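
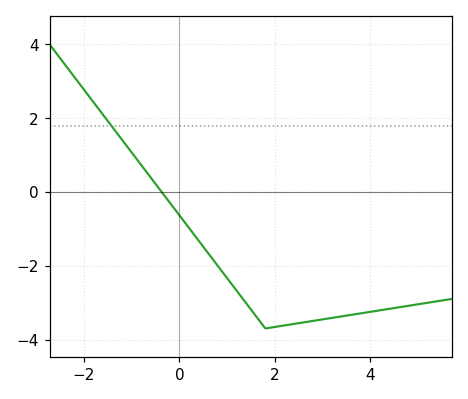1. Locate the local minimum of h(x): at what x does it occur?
1.8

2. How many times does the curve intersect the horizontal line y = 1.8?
1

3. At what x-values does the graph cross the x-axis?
-0.37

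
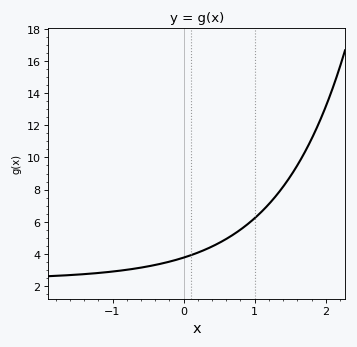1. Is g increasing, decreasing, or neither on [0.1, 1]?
increasing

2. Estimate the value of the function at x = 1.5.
8.8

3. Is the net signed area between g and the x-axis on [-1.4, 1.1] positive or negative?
positive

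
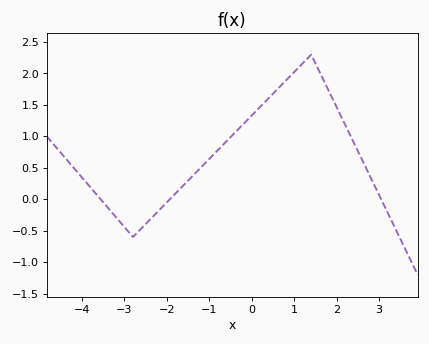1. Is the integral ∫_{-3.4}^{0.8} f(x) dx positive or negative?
positive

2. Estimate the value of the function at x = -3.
-0.45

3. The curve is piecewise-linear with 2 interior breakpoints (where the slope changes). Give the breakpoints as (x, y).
(-2.8, -0.6); (1.4, 2.3)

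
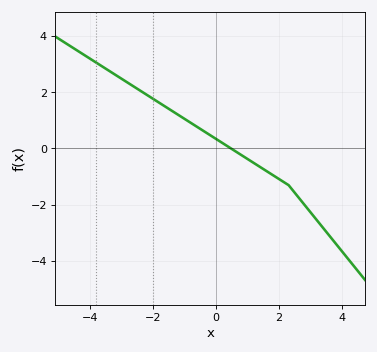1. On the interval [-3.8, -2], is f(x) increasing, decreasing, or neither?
decreasing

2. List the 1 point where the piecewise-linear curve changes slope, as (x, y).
(2.3, -1.3)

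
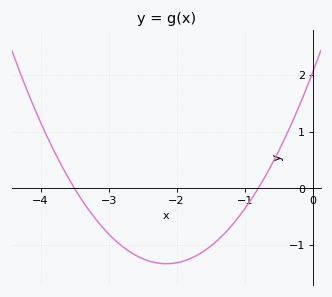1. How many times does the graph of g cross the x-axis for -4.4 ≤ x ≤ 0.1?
2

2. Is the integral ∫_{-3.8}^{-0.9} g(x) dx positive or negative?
negative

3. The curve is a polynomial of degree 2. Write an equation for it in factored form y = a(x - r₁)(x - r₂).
y = 0.73(x + 3.5)(x + 0.8)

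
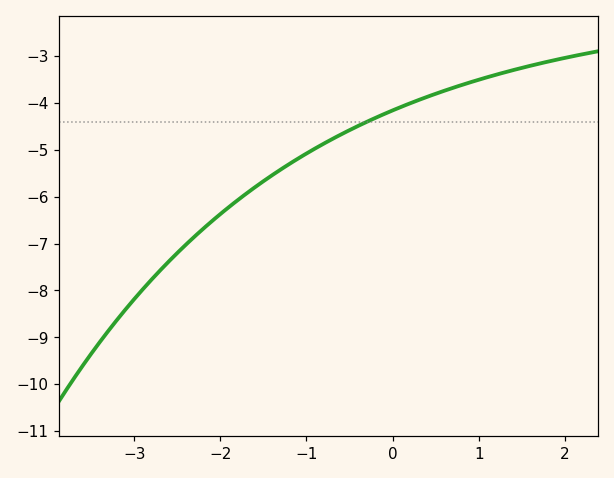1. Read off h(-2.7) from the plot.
-7.57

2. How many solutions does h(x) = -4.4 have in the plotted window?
1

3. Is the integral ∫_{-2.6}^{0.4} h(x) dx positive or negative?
negative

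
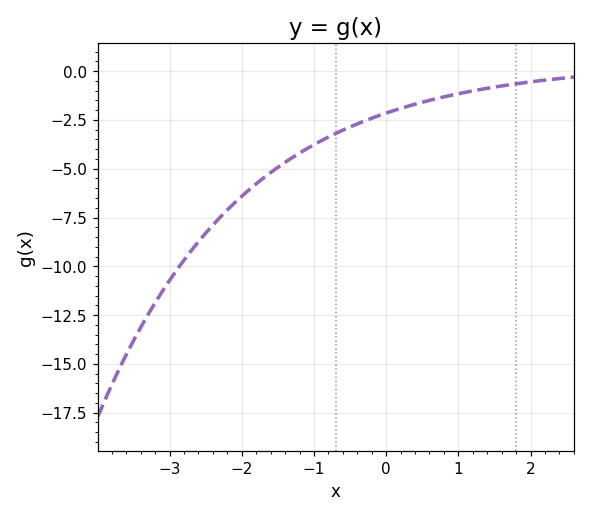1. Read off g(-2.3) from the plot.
-7.4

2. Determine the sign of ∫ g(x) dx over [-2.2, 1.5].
negative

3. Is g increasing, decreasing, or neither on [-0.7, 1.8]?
increasing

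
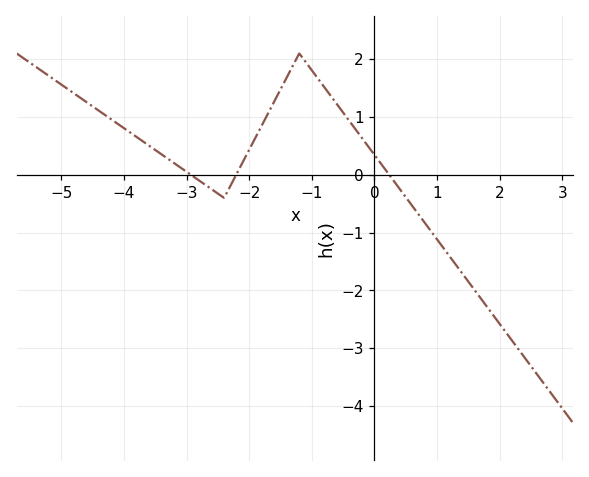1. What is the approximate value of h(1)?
-1.12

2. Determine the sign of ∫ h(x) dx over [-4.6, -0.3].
positive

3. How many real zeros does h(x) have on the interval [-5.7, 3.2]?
3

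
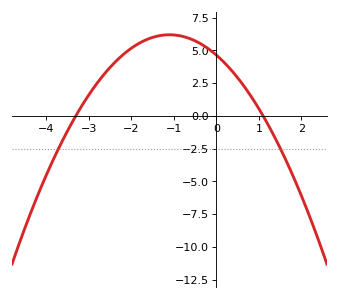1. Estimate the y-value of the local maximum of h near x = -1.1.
6.2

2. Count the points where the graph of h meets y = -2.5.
2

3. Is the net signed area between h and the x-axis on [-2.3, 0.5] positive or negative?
positive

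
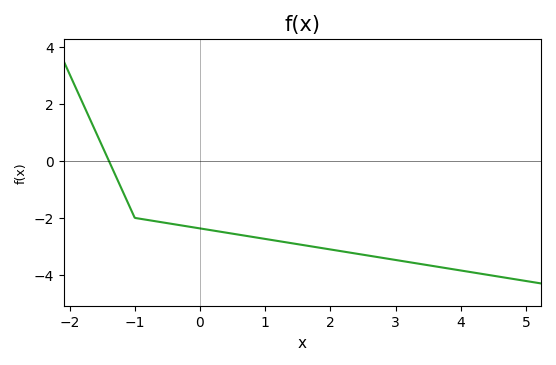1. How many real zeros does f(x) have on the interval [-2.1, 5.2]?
1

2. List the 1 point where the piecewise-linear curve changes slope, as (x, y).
(-1, -2)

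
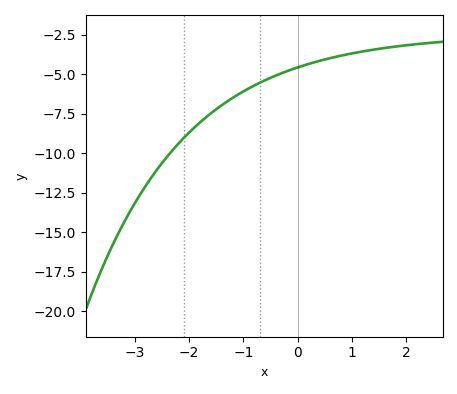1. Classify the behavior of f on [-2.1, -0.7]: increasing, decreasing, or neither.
increasing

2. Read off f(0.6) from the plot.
-4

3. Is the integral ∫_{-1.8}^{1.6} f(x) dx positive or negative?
negative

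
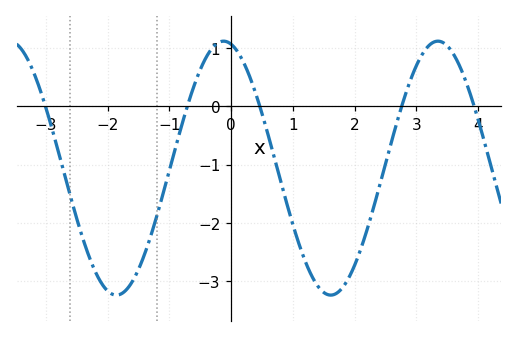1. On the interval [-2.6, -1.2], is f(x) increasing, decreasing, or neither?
neither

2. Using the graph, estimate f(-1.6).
-3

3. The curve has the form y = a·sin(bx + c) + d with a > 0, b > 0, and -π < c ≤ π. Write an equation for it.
y = 2.18sin(1.8x + 1.8) - 1.06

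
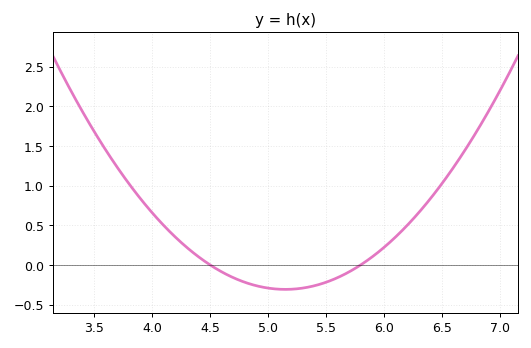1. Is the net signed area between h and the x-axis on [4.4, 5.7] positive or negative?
negative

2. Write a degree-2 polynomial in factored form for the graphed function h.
y = 0.73(x - 4.5)(x - 5.8)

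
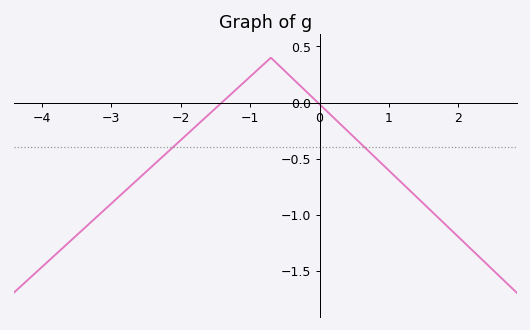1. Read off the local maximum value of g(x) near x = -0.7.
0.399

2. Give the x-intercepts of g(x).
-1.41, -0.025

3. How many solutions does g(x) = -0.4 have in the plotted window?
2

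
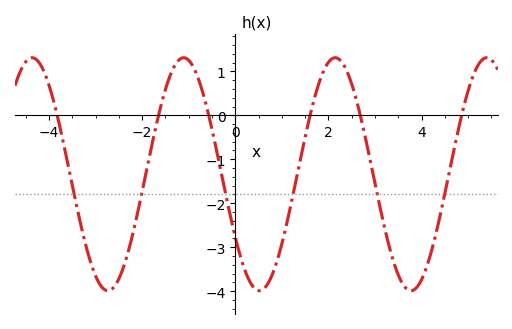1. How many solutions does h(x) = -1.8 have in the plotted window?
6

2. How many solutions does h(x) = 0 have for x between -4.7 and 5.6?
6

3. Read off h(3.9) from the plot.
-3.91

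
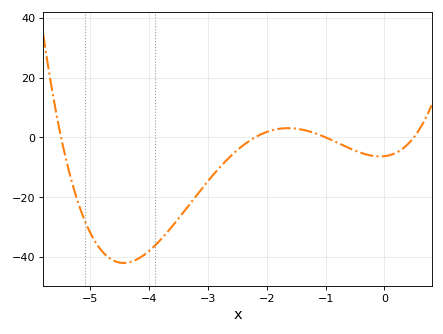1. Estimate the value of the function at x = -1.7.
3.04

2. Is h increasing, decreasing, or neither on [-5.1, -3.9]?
neither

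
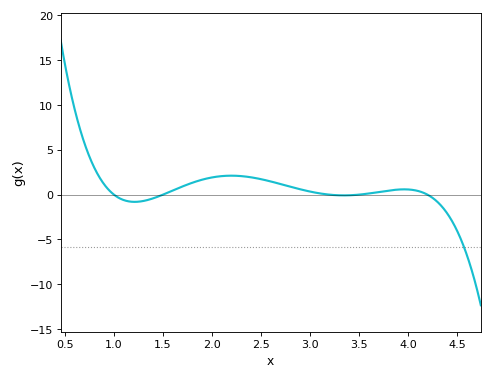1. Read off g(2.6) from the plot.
1.5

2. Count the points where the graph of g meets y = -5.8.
1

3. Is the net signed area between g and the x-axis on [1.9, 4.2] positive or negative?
positive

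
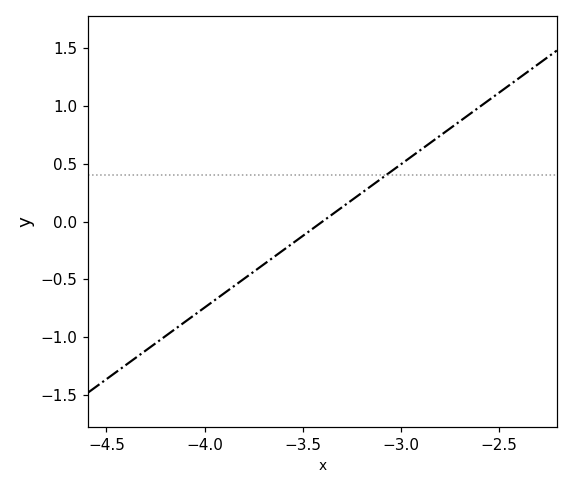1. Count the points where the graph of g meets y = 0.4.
1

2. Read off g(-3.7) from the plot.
-0.35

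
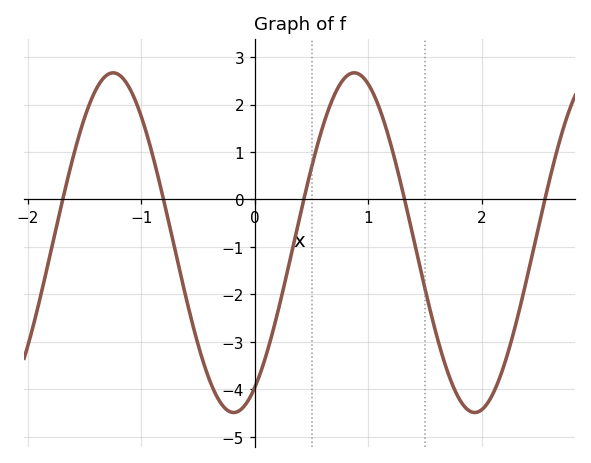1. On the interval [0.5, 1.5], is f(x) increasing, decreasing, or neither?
neither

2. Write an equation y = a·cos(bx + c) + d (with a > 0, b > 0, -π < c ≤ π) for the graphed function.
y = 3.58cos(2.96x - 2.59) - 0.91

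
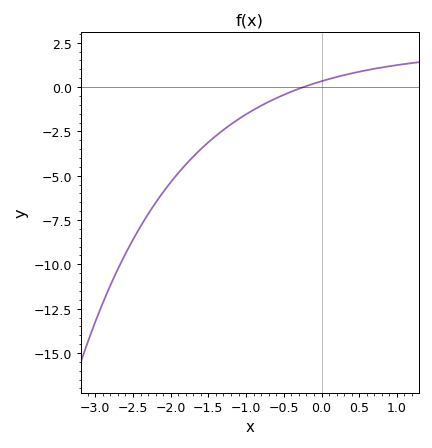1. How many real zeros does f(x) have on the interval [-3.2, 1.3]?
1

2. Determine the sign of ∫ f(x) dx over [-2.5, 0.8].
negative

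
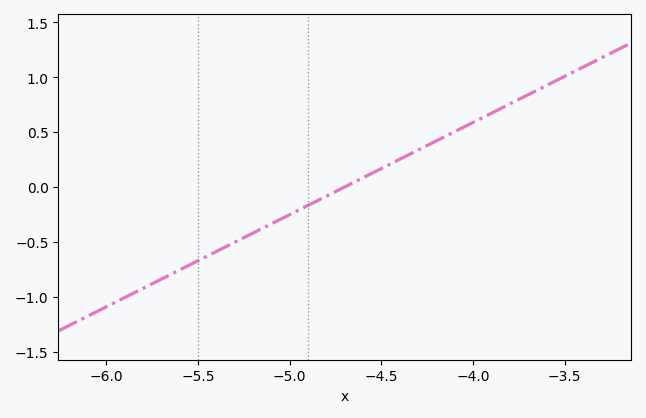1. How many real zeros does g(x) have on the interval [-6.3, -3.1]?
1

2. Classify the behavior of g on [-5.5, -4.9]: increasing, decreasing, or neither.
increasing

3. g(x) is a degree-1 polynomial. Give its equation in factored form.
y = 0.84(x + 4.7)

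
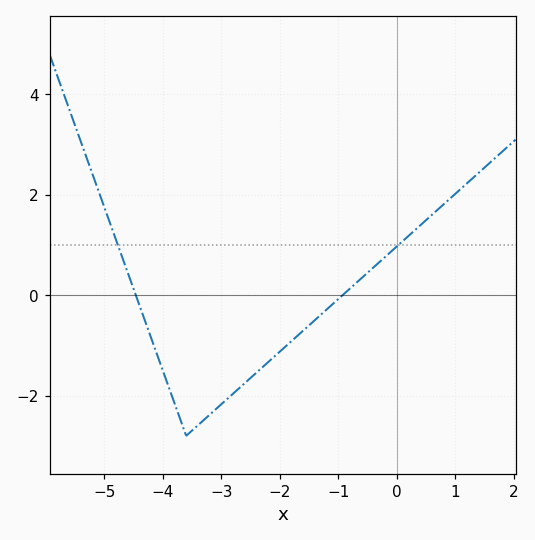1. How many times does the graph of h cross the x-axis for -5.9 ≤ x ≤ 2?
2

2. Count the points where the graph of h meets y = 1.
2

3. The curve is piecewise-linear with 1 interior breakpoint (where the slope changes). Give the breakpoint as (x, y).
(-3.6, -2.8)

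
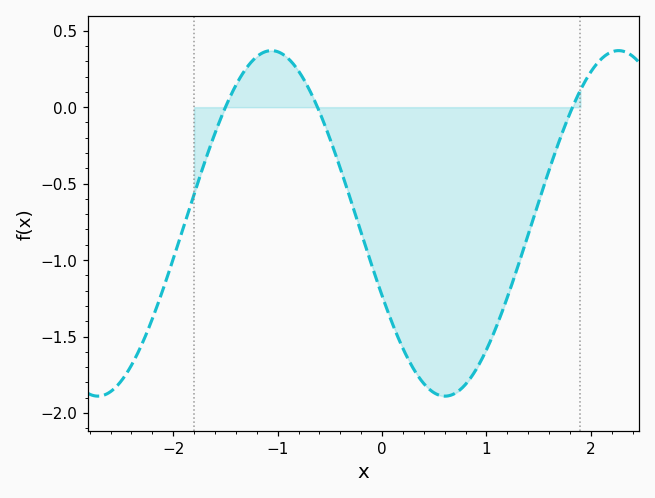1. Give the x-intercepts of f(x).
-1.5, -0.6, 1.8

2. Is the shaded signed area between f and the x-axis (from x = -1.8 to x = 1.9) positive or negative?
negative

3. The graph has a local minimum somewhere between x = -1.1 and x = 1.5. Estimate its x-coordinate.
0.6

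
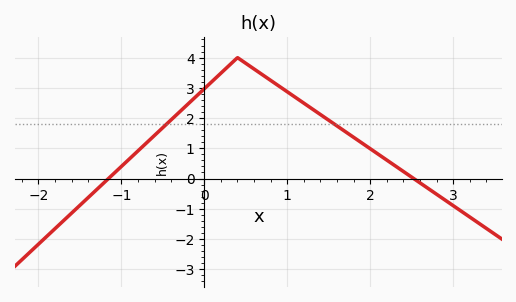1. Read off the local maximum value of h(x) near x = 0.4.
4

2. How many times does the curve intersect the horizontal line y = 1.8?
2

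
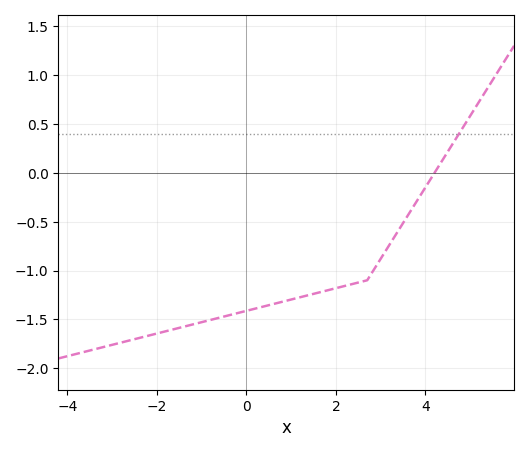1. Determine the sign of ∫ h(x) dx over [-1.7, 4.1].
negative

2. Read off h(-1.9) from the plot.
-1.63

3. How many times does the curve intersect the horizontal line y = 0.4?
1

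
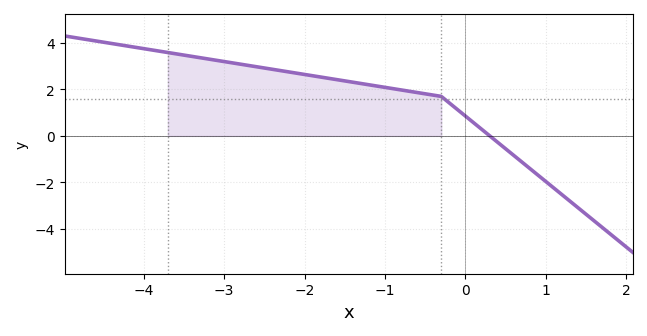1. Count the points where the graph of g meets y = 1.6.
1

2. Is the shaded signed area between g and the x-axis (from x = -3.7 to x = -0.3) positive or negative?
positive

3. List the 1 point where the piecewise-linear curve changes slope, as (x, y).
(-0.3, 1.7)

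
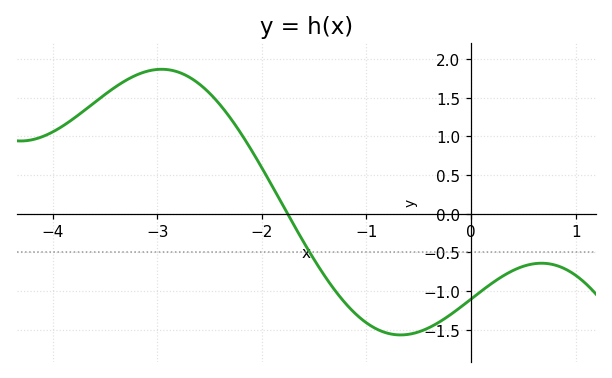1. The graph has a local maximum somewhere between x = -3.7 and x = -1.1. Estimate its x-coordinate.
-2.96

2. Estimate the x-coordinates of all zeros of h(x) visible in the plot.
-1.75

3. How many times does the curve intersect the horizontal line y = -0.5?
1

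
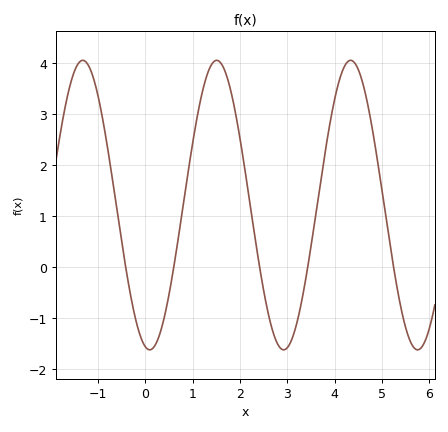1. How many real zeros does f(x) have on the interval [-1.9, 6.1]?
5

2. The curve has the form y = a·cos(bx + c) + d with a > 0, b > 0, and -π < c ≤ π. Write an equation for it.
y = 2.84cos(2.2x + 2.9) + 1.22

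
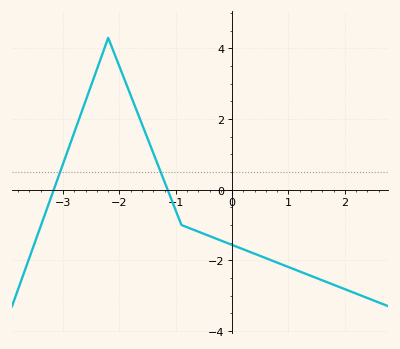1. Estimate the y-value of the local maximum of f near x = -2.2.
4.3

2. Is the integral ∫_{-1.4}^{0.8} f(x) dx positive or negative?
negative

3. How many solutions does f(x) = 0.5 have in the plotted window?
2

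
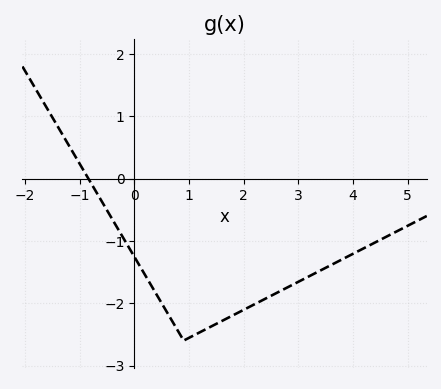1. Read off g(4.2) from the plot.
-1.12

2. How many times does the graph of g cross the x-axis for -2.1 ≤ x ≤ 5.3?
1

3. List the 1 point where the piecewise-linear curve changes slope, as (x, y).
(0.9, -2.6)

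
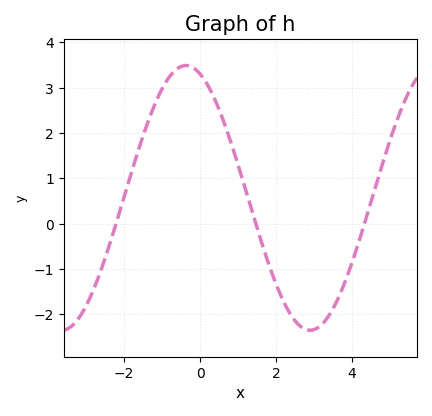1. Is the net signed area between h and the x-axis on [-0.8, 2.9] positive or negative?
positive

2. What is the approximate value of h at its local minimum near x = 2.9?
-2.35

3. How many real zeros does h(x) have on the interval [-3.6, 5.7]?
3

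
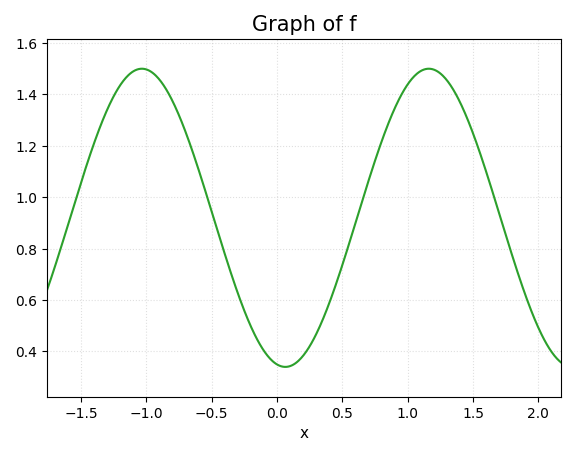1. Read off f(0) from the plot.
0.34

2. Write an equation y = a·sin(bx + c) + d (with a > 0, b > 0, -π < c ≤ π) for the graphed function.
y = 0.58sin(2.9x - 1.8) + 0.92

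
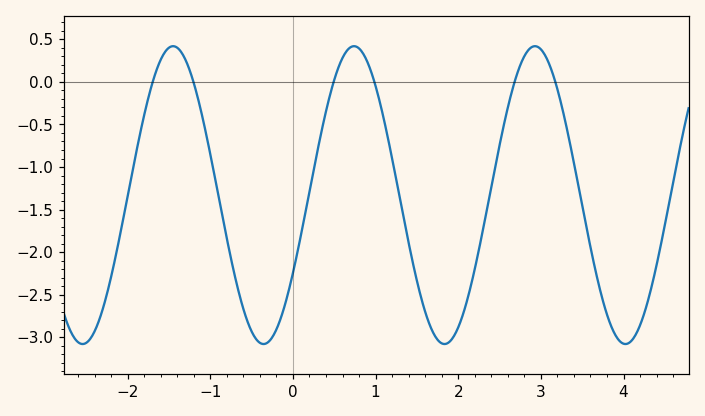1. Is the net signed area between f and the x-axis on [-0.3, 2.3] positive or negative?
negative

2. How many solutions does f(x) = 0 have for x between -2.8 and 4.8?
6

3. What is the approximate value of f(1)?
-0.048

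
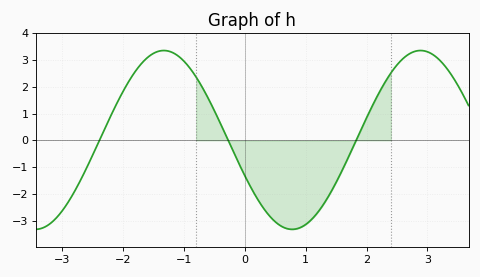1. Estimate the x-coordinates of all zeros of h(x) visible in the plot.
-2.39, -0.272, 1.83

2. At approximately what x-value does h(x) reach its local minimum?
0.778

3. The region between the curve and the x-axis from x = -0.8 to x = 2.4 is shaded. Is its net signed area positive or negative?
negative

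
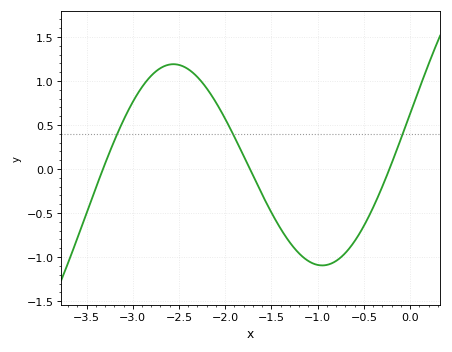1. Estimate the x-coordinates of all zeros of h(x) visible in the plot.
-3.32, -1.73, -0.224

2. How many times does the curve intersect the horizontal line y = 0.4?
3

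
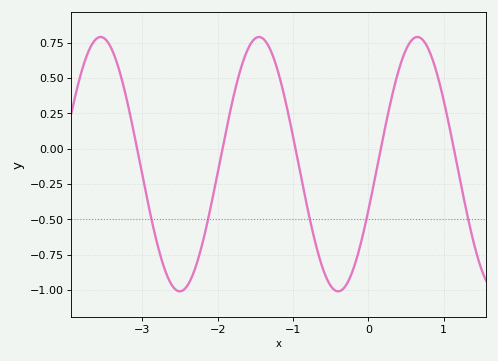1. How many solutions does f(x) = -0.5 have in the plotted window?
5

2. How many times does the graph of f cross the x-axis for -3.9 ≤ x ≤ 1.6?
5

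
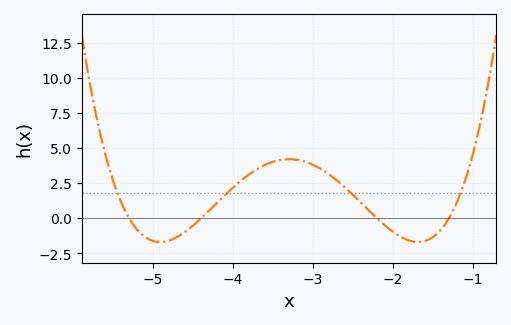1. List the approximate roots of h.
-5.3, -4.4, -2.2, -1.3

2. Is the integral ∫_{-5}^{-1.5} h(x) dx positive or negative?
positive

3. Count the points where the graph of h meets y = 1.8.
4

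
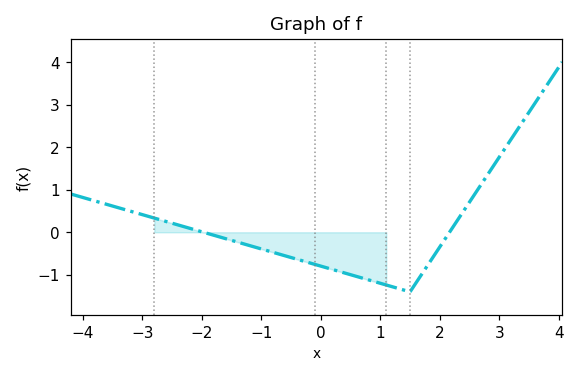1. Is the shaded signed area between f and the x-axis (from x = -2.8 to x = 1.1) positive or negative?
negative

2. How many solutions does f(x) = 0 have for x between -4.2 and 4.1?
2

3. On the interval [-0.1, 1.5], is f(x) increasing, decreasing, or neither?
decreasing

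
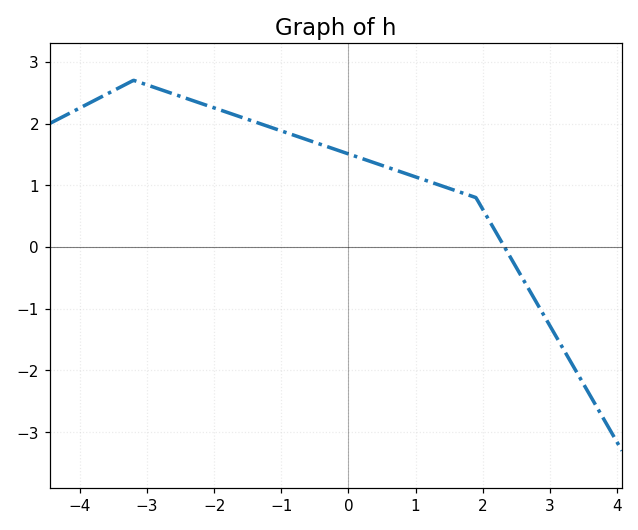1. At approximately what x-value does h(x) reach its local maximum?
-3.2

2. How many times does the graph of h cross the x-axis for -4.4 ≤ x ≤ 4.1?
1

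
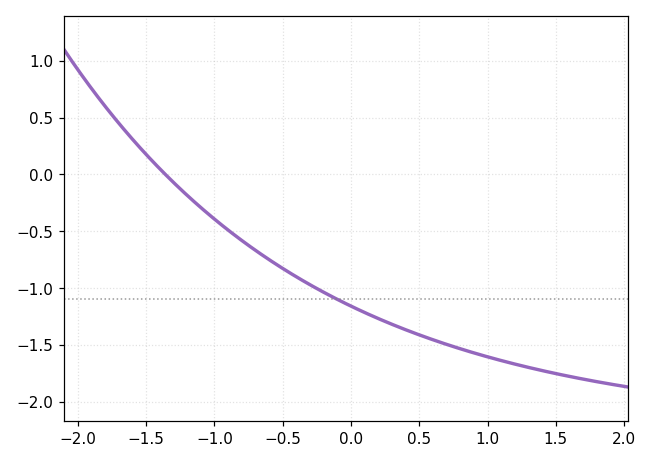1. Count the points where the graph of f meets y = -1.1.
1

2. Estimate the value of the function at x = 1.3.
-1.7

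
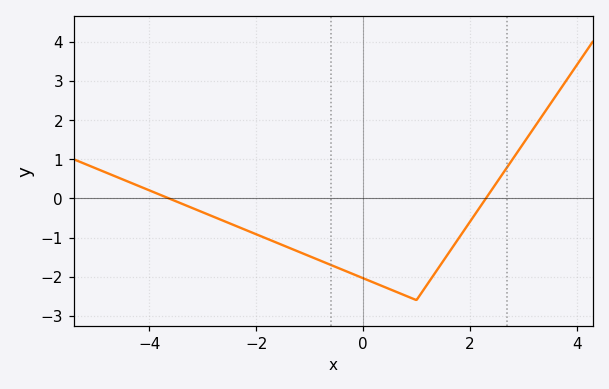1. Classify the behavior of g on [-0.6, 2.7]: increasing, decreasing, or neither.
neither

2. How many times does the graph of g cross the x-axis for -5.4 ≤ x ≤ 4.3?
2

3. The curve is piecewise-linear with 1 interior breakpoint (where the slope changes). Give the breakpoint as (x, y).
(1, -2.6)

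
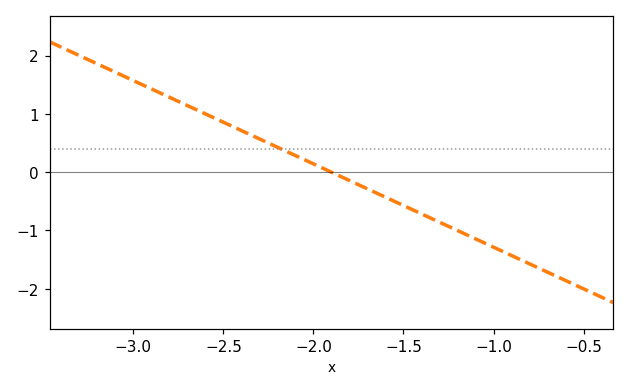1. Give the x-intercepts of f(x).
-1.9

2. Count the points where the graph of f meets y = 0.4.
1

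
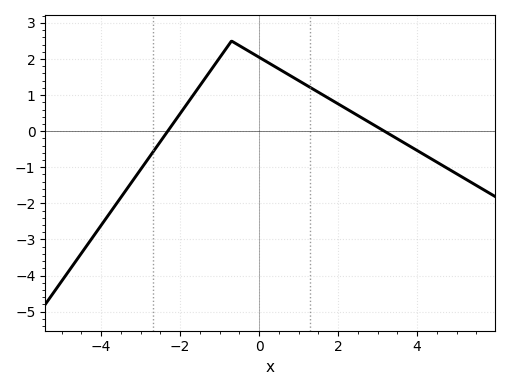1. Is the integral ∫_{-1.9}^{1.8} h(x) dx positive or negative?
positive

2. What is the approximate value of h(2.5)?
0.434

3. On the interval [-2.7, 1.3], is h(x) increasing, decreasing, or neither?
neither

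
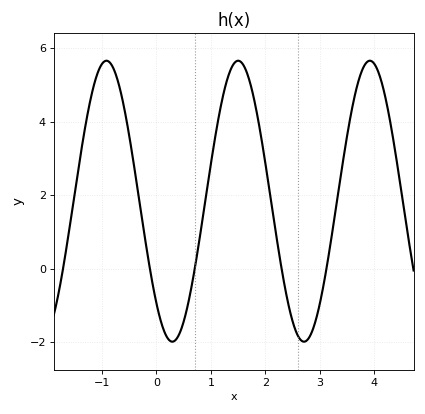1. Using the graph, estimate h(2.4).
-0.808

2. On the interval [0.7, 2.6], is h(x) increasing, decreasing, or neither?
neither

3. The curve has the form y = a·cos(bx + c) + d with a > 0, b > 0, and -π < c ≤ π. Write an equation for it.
y = 3.82cos(2.6x + 2.38) + 1.84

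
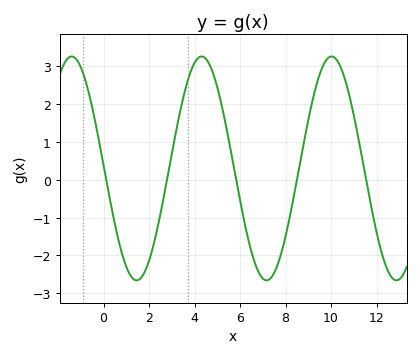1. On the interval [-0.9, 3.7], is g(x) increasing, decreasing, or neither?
neither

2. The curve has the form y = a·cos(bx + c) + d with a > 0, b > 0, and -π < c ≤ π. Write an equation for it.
y = 2.96cos(1.1x + 1.5) + 0.3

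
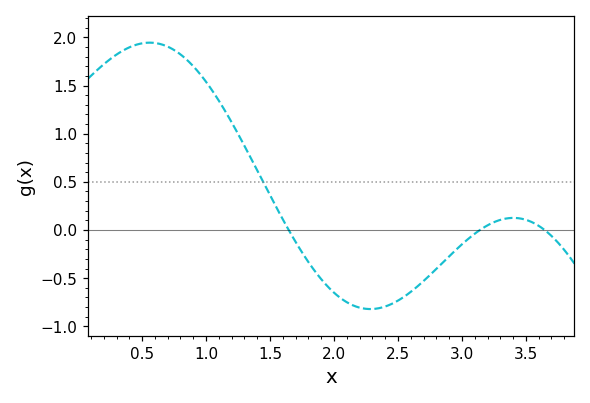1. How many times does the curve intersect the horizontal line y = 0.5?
1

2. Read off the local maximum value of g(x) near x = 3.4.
0.126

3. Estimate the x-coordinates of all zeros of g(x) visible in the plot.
1.65, 3.14, 3.65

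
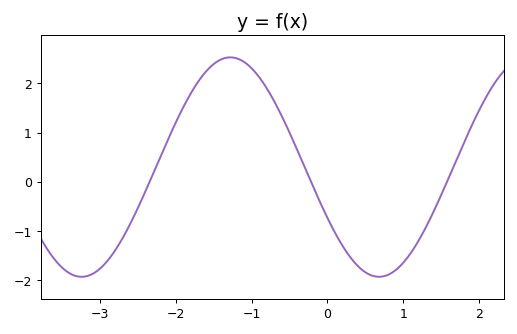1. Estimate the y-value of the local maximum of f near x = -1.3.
2.53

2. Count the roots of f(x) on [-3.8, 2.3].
3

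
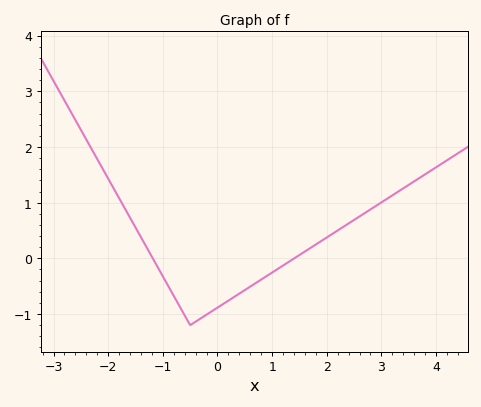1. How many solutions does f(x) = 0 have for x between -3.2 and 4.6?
2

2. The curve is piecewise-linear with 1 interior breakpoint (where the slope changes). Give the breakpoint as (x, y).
(-0.5, -1.2)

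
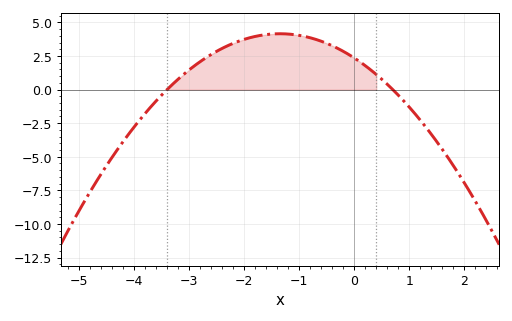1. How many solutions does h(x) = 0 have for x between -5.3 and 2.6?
2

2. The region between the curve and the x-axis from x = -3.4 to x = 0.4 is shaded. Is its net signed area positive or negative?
positive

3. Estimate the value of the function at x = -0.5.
3.4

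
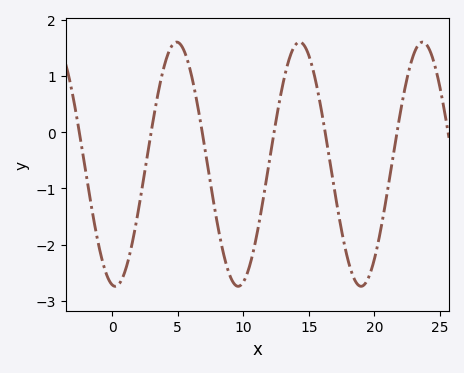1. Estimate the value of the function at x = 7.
-0.194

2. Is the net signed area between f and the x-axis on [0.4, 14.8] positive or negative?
negative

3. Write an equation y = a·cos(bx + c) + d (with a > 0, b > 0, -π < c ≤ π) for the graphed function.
y = 2.17cos(0.67x + 2.99) - 0.57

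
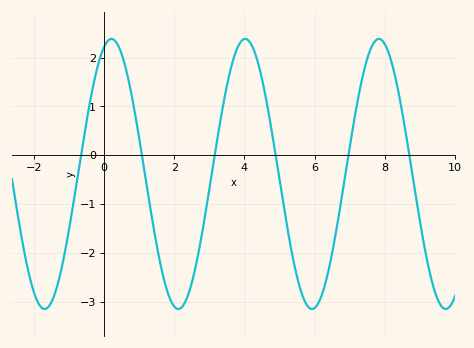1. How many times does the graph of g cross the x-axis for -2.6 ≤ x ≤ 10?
6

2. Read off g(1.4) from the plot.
-1.4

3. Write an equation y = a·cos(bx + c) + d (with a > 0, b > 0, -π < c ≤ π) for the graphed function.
y = 2.76cos(1.6x - 0.35) - 0.38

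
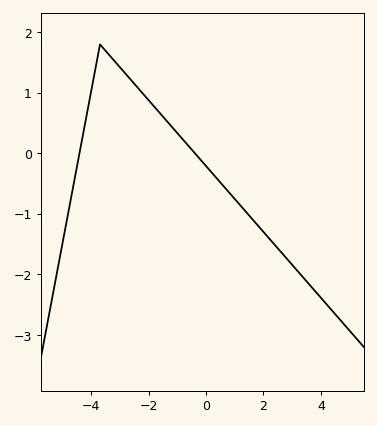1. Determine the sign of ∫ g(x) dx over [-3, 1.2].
positive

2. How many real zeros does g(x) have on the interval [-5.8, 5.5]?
2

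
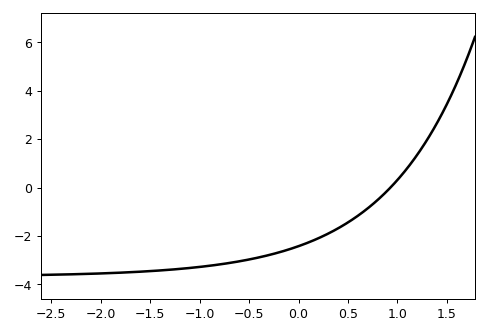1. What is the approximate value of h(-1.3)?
-3.4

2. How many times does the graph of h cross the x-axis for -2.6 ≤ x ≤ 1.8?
1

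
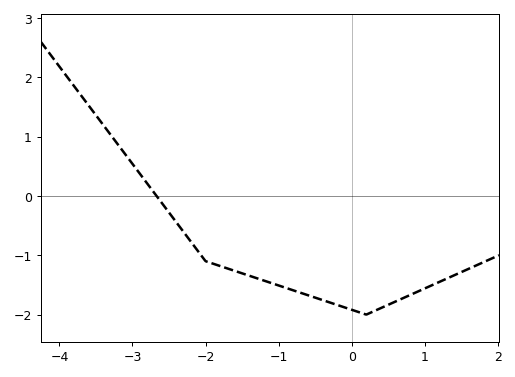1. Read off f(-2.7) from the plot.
0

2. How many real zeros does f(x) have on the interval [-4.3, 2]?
1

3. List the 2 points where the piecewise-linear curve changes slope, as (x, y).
(-2, -1.1); (0.2, -2)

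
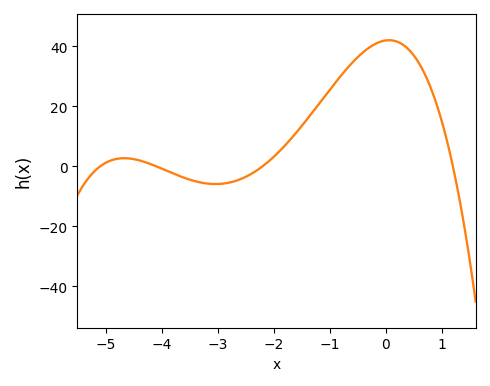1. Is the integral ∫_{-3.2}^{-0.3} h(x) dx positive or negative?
positive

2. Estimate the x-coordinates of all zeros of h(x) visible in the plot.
-5.1, -4.1, -2.2, 1.2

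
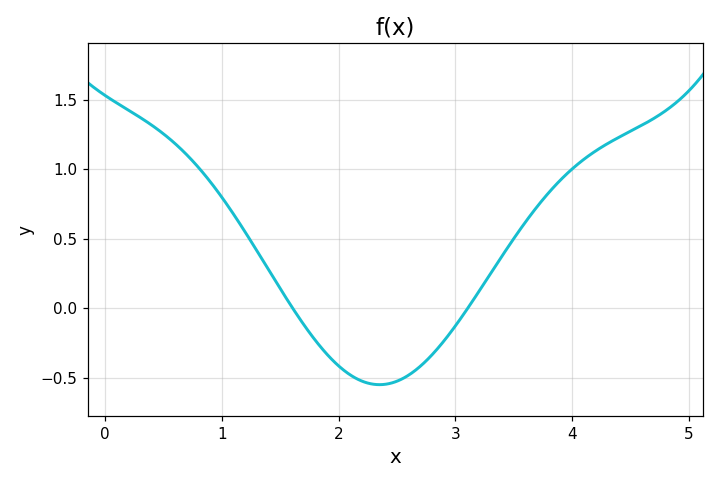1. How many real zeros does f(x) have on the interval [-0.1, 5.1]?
2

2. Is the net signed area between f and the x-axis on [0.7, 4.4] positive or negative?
positive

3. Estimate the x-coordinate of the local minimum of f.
2.4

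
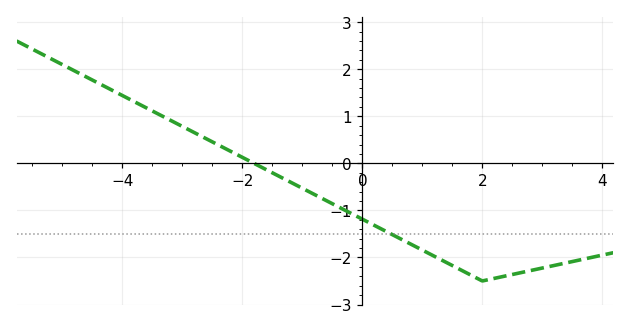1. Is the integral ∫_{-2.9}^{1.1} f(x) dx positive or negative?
negative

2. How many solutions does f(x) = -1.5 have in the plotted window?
1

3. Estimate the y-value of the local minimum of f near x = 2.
-2.5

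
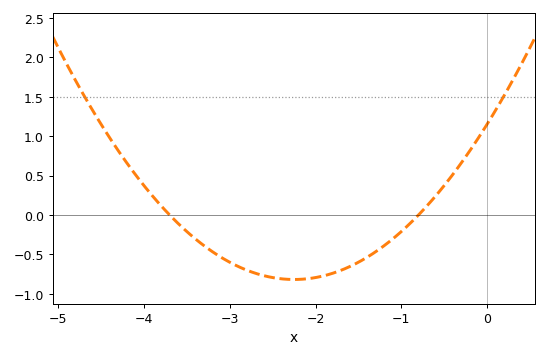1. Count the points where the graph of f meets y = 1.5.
2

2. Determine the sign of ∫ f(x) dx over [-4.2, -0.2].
negative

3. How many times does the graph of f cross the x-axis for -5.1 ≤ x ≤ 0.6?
2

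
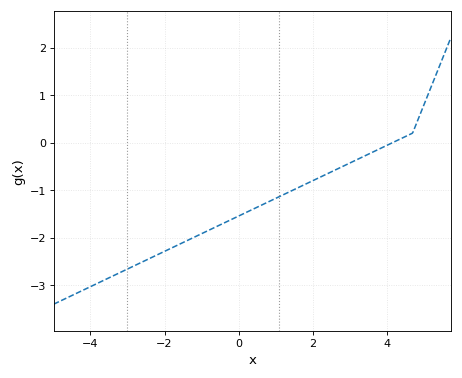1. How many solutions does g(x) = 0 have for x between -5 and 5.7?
1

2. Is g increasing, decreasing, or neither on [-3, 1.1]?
increasing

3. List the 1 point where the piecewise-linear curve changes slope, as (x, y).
(4.7, 0.2)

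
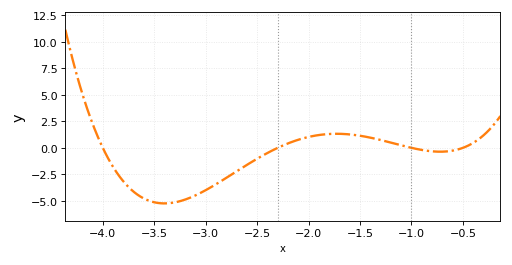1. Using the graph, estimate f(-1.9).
1.2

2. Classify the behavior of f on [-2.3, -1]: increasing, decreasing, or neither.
neither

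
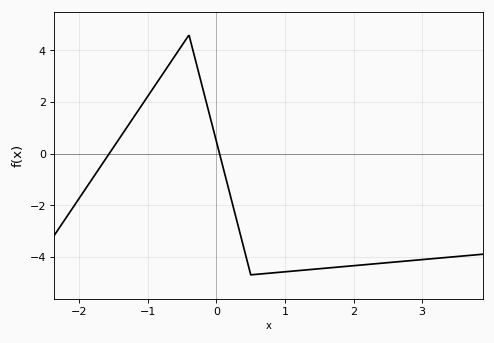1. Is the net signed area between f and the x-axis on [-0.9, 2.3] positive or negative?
negative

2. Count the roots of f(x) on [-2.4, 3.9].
2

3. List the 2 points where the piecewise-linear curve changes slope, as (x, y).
(-0.4, 4.6); (0.5, -4.7)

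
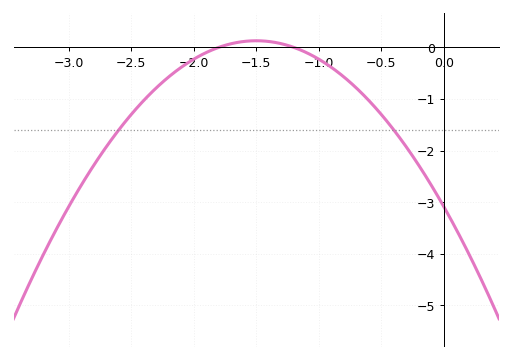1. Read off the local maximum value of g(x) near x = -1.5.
0.129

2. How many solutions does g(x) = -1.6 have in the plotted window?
2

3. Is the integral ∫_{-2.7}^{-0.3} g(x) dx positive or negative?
negative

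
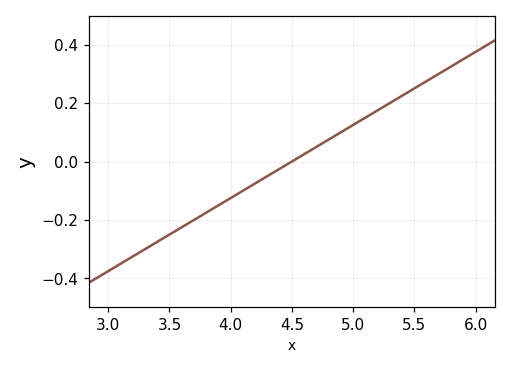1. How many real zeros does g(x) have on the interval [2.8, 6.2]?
1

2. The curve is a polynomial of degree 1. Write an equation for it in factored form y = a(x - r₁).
y = 0.25(x - 4.5)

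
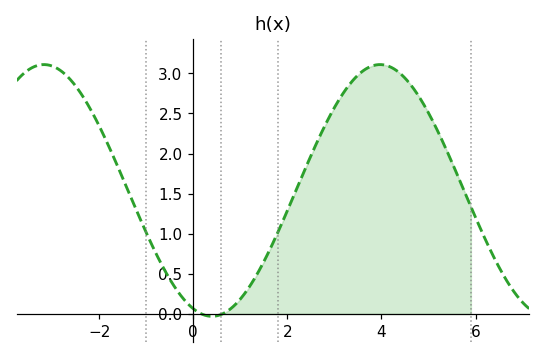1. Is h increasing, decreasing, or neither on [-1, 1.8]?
neither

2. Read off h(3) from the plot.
2.57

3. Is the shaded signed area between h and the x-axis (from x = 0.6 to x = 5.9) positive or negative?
positive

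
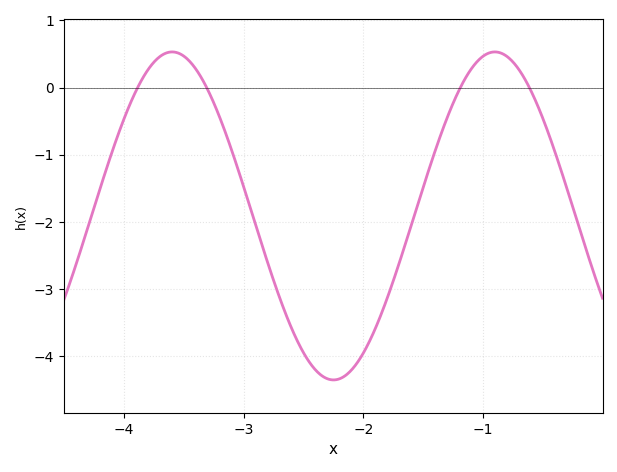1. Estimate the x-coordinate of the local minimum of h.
-2.3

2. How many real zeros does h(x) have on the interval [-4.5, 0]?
4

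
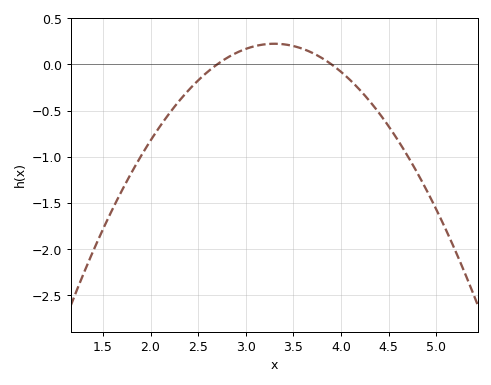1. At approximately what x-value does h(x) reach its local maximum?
3.3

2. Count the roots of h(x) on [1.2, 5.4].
2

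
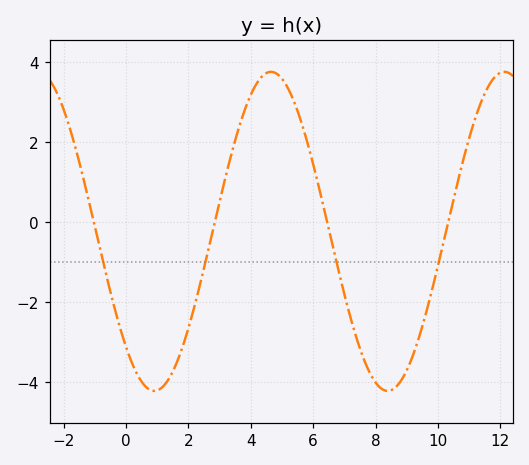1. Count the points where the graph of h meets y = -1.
4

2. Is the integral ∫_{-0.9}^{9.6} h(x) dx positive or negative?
negative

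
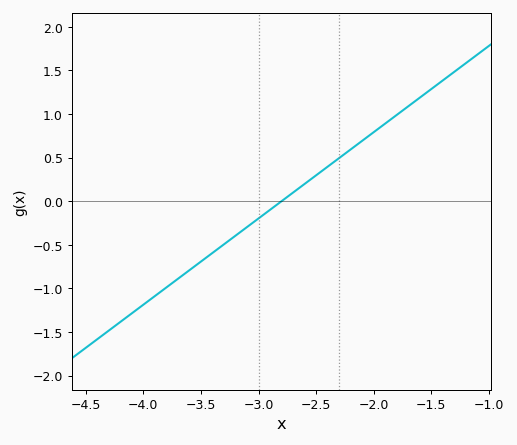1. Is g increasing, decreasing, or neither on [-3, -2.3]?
increasing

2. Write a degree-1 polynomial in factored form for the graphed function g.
y = 0.99(x + 2.8)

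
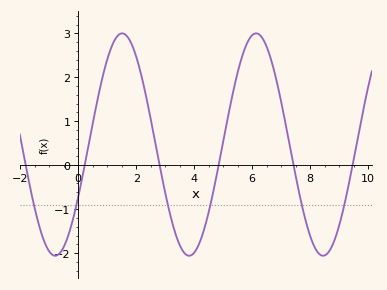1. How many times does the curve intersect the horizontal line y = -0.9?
6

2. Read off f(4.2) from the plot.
-1.7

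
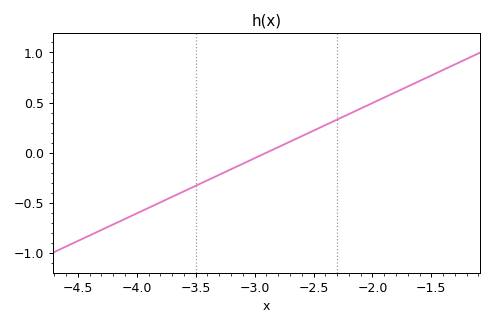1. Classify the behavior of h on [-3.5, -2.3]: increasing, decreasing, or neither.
increasing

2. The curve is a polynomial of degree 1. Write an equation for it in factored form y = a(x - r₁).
y = 0.55(x + 2.9)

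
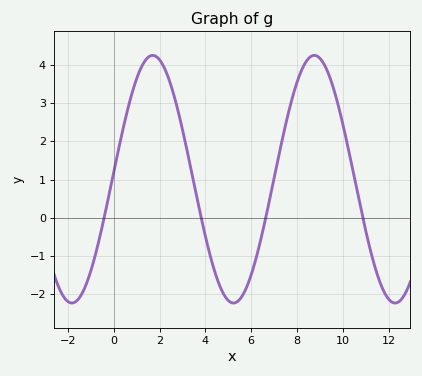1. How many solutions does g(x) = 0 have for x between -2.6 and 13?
4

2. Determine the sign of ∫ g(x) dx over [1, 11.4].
positive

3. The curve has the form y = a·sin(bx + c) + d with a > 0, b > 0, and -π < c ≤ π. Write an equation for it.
y = 3.24sin(0.89x + 0.06) + 1.01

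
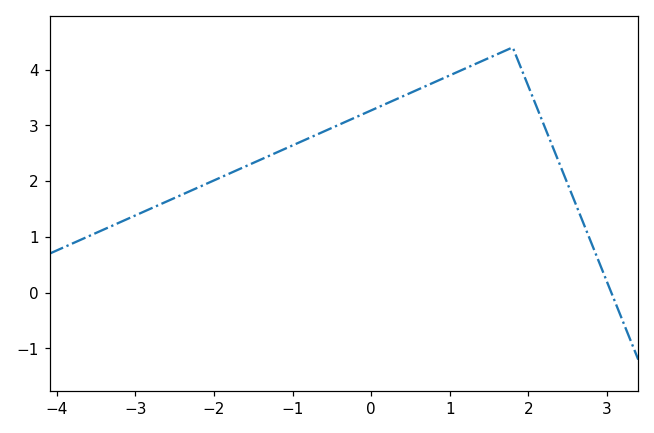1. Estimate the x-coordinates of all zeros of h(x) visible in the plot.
3.1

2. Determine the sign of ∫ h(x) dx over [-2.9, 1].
positive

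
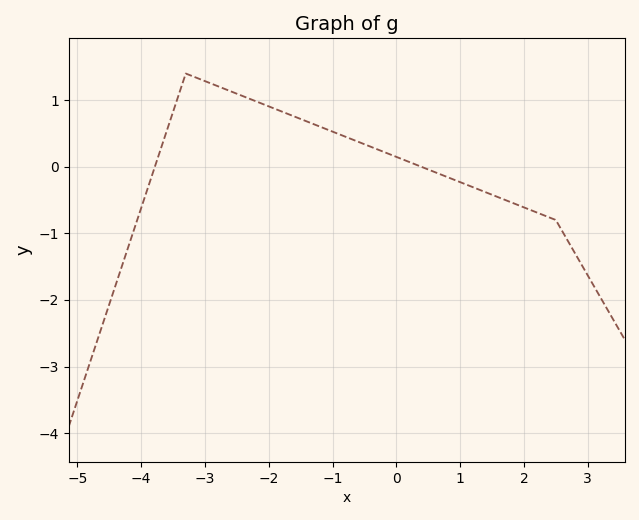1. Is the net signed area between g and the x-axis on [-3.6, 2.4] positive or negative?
positive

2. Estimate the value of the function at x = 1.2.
-0.307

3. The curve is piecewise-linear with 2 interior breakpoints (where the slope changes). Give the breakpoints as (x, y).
(-3.3, 1.4); (2.5, -0.8)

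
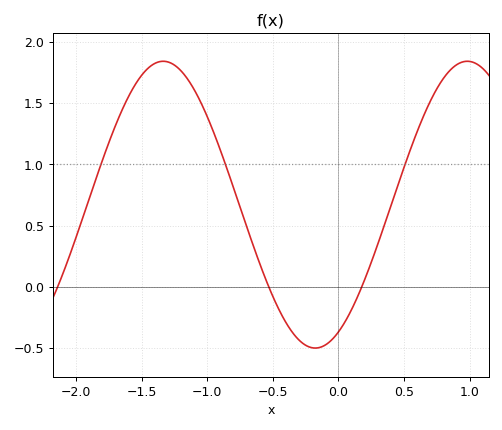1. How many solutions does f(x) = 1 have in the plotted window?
3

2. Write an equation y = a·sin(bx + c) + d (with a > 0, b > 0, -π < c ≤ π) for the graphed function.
y = 1.17sin(2.71x - 1.09) + 0.67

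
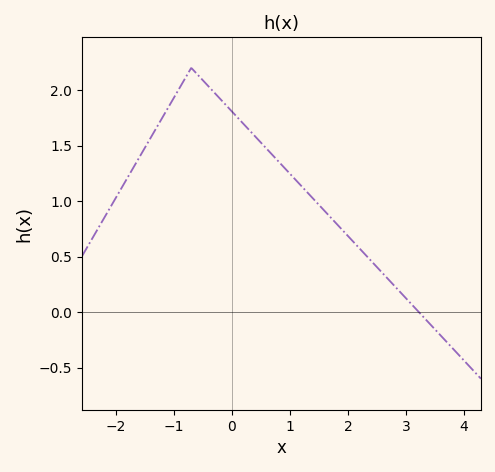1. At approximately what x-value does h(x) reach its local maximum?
-0.7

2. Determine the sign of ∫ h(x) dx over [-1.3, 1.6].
positive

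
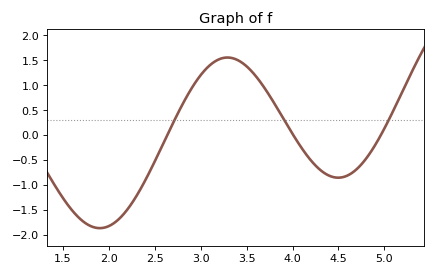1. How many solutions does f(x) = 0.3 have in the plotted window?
3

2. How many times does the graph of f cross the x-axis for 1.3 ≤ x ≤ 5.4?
3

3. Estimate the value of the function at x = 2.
-1.83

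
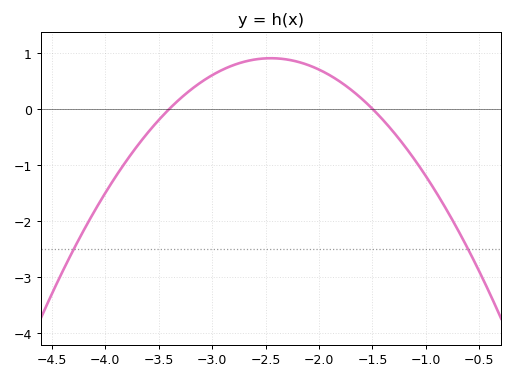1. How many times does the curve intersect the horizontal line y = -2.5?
2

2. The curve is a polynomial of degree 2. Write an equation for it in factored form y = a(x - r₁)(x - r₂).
y = -1(x + 3.4)(x + 1.5)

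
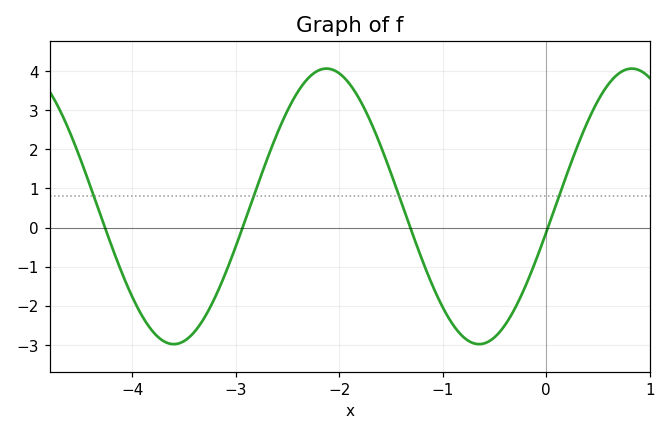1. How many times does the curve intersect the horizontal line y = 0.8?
4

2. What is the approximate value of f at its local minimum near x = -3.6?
-3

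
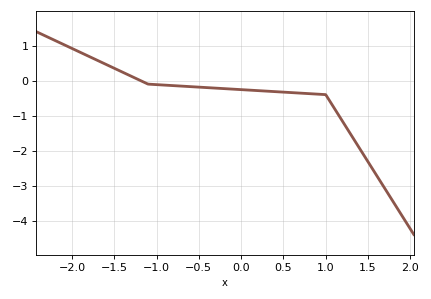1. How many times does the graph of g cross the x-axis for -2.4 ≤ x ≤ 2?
1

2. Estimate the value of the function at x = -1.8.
0.695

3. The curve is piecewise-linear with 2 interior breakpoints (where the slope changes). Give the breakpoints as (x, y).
(-1.1, -0.1); (1, -0.4)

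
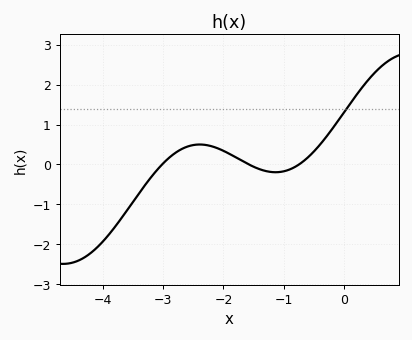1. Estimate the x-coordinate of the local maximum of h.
-2.4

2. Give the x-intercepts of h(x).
-3, -1.6, -0.7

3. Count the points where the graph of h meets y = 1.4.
1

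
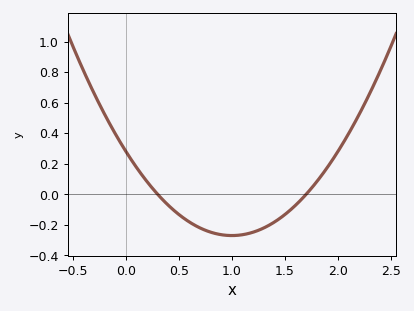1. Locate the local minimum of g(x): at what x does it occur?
1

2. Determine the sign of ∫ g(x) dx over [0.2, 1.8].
negative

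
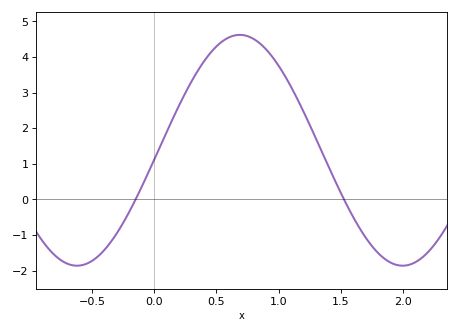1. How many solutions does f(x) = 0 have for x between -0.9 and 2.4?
2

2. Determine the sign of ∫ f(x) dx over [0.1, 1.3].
positive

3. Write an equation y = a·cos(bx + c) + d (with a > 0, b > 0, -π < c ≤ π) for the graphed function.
y = 3.24cos(2.4x - 1.65) + 1.38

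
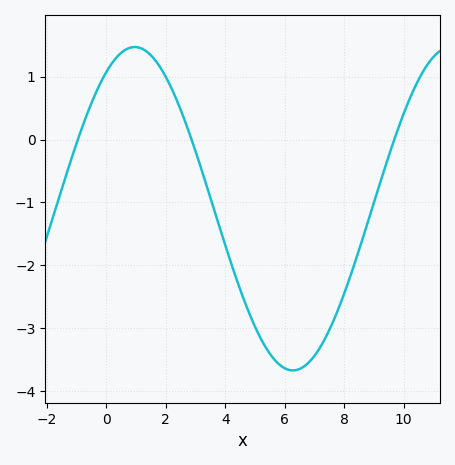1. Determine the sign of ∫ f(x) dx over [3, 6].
negative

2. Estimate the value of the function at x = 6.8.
-3.55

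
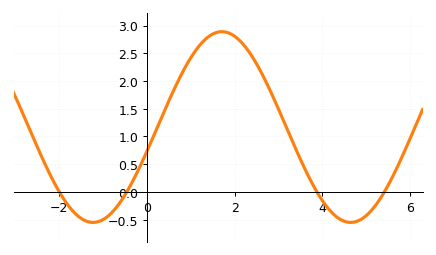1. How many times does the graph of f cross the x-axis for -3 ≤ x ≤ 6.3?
4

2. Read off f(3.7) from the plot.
0.259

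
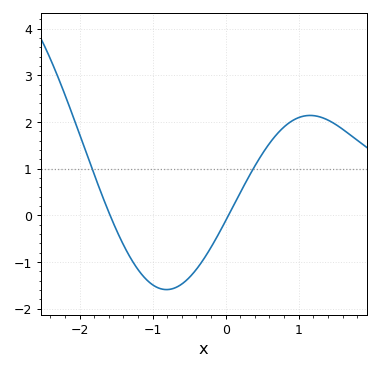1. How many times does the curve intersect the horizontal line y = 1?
2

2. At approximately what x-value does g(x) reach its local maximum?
1.16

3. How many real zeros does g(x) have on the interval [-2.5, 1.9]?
2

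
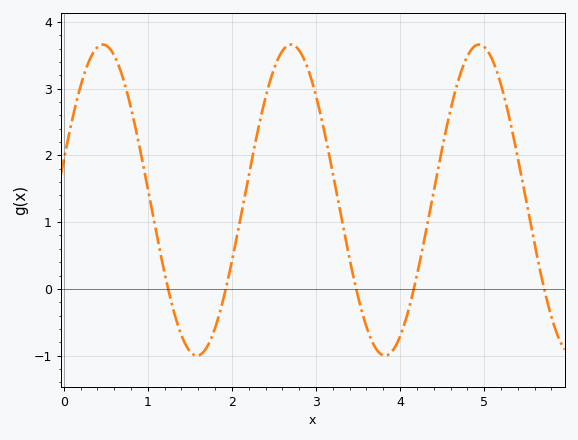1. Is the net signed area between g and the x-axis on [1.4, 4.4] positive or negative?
positive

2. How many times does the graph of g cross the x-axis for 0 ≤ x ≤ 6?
5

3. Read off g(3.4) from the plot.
0.446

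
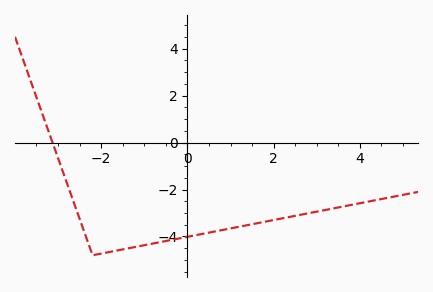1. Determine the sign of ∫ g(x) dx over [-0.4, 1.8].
negative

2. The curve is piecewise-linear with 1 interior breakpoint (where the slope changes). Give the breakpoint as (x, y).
(-2.2, -4.8)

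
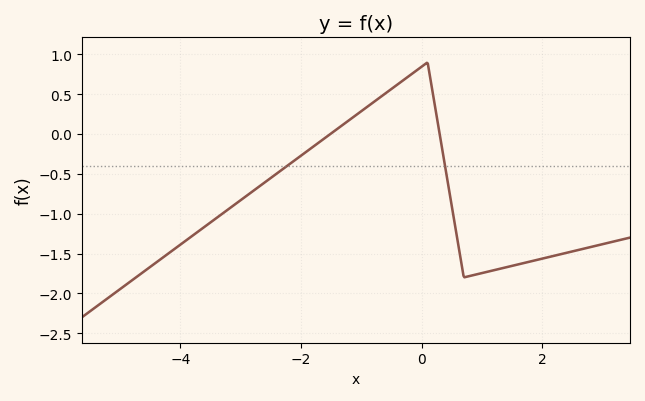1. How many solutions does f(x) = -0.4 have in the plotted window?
2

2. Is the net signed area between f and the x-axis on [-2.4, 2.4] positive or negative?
negative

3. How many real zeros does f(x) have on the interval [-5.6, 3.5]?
2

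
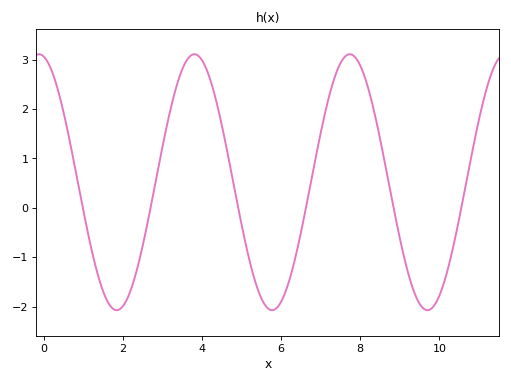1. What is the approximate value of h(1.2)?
-0.812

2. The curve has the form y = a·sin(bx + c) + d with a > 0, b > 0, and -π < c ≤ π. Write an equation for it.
y = 2.59sin(1.6x + 1.76) + 0.52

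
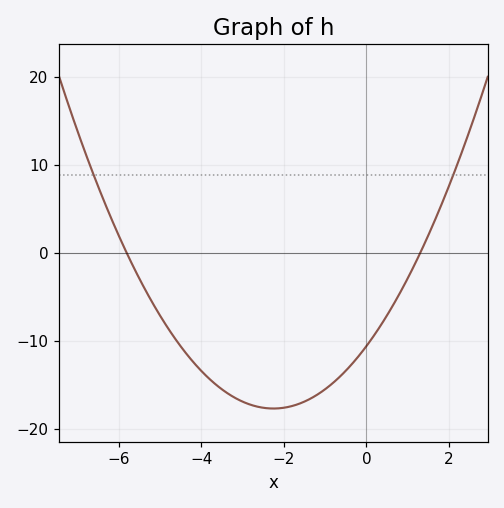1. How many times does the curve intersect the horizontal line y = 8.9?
2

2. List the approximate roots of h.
-5.8, 1.3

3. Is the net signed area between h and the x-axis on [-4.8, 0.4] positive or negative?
negative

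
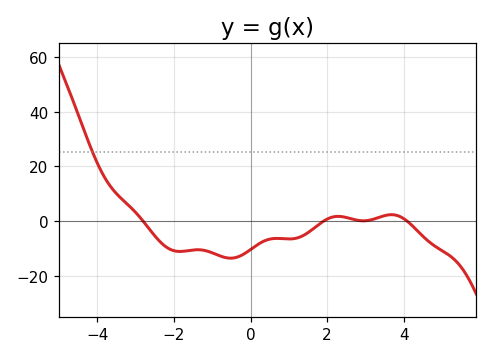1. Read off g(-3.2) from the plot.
5.99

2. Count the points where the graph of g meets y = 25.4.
1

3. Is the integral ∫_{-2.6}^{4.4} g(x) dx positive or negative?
negative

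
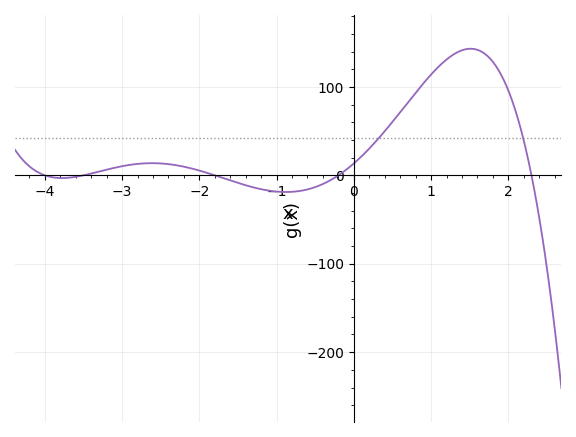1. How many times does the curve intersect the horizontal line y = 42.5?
2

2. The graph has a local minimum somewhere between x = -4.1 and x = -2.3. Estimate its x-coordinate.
-3.8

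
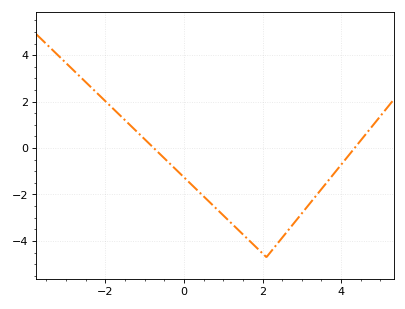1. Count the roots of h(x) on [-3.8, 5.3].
2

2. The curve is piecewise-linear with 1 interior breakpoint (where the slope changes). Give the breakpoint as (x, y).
(2.1, -4.7)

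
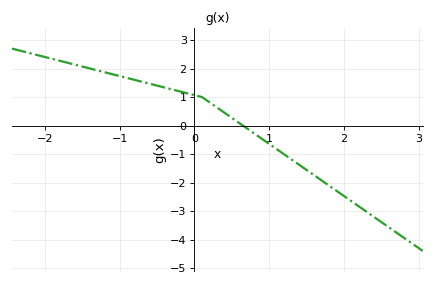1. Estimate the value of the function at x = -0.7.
1.54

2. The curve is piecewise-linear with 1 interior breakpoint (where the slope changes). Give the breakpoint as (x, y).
(0.1, 1)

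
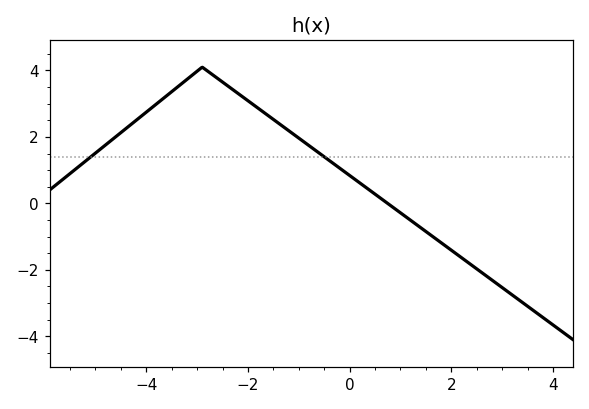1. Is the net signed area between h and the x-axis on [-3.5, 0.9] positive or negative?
positive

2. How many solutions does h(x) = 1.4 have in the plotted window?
2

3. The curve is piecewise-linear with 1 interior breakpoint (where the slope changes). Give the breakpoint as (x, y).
(-2.9, 4.1)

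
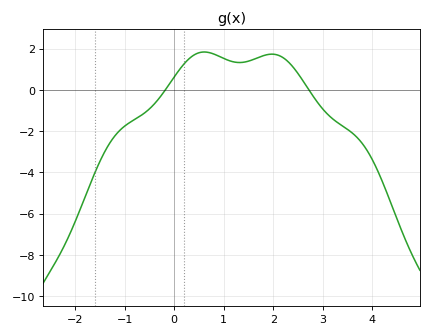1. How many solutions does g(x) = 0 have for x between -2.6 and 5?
2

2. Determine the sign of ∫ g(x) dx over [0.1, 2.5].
positive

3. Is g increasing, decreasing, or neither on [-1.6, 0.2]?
increasing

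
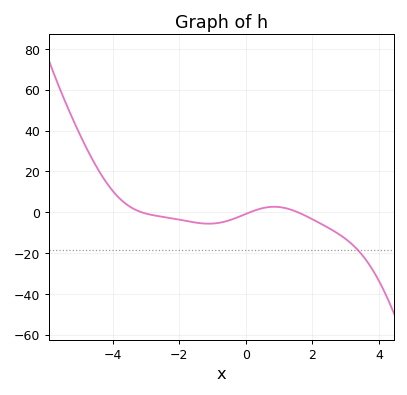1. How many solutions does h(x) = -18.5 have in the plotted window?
1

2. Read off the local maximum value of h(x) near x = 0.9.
2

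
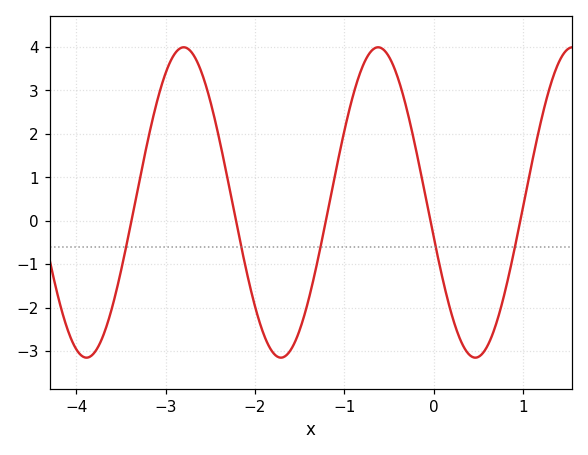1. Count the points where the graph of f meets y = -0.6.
5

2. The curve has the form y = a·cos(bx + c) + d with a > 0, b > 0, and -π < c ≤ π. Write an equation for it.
y = 3.57cos(2.9x + 1.8) + 0.42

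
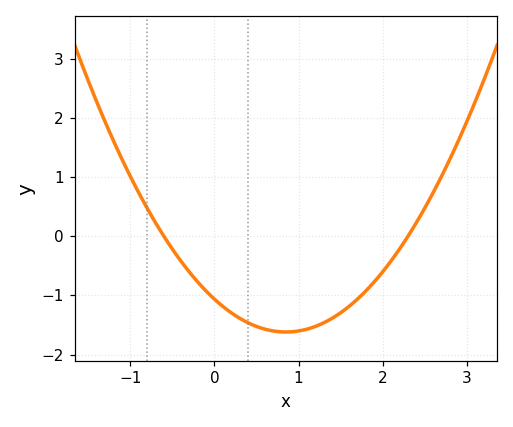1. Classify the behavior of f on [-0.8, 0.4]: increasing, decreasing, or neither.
decreasing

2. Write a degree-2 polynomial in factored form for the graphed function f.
y = 0.77(x + 0.6)(x - 2.3)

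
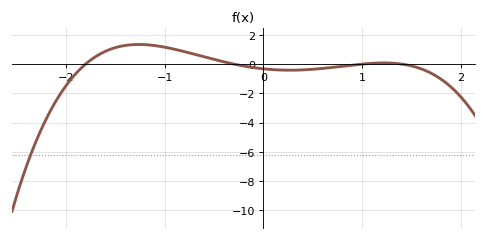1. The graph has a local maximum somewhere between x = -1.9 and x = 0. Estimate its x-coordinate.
-1.26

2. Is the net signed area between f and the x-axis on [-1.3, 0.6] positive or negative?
positive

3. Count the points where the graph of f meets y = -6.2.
1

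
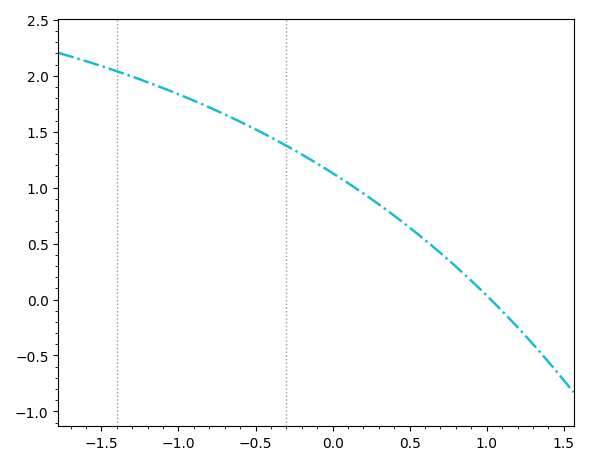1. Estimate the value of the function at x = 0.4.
0.75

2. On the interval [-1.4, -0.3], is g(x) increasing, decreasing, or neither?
decreasing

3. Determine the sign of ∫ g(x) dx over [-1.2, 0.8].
positive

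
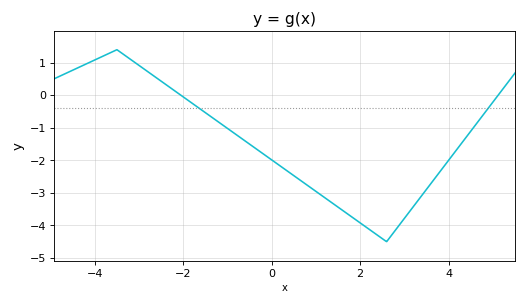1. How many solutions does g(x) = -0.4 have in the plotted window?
2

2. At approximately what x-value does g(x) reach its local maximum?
-3.4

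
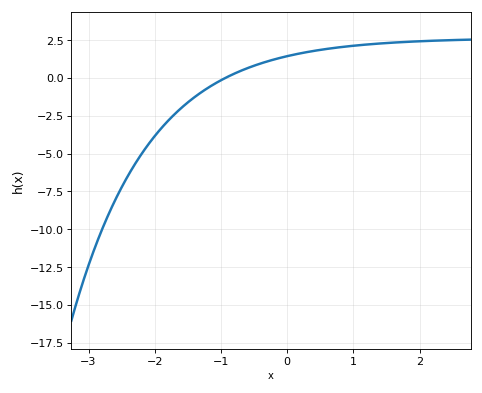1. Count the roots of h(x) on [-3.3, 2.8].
1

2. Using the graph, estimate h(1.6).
2.33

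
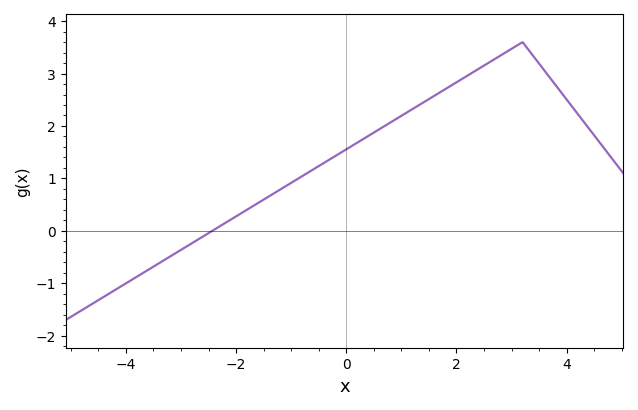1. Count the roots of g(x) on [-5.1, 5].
1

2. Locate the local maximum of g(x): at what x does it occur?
3.2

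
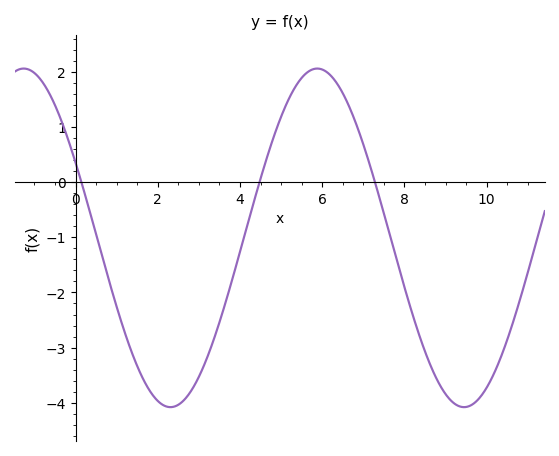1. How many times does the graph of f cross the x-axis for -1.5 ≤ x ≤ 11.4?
3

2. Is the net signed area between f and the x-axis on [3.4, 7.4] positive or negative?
positive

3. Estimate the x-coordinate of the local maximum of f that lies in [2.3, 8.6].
5.8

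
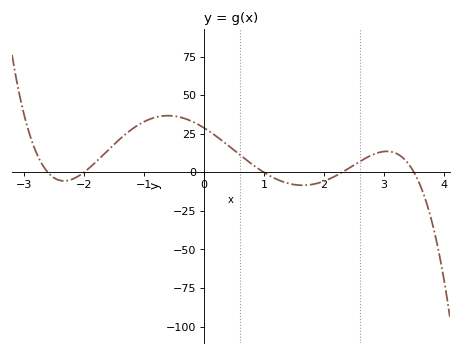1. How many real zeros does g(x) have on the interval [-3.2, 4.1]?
5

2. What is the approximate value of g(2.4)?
2.34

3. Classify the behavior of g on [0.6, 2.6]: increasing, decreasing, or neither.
neither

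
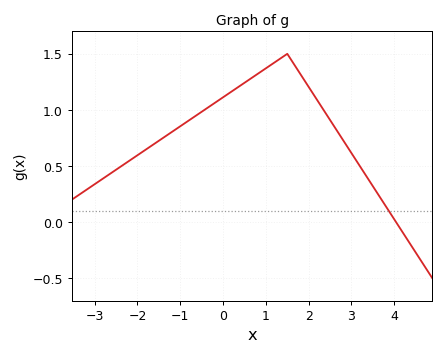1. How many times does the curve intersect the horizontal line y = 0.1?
1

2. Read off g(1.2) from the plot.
1.4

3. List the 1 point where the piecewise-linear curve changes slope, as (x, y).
(1.5, 1.5)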